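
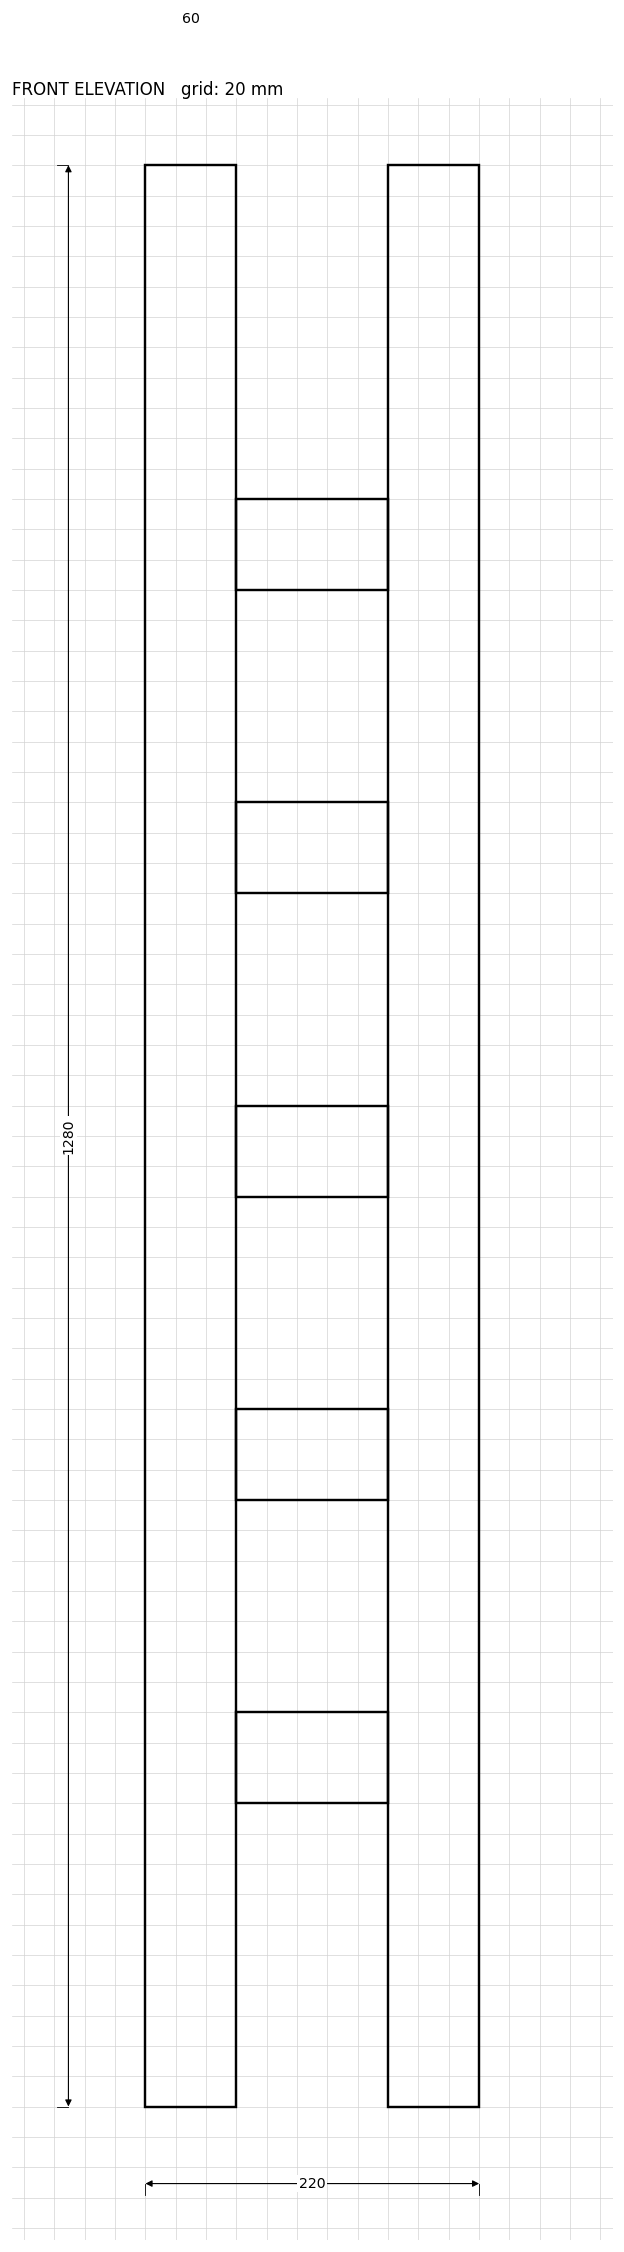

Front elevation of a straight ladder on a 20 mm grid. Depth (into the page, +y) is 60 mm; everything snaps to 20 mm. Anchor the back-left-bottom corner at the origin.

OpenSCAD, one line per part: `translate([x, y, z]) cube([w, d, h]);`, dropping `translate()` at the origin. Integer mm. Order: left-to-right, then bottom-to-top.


cube([60, 60, 1280]);
translate([60, 0, 200]) cube([100, 60, 60]);
translate([60, 0, 400]) cube([100, 60, 60]);
translate([60, 0, 600]) cube([100, 60, 60]);
translate([60, 0, 800]) cube([100, 60, 60]);
translate([60, 0, 1000]) cube([100, 60, 60]);
translate([160, 0, 0]) cube([60, 60, 1280]);


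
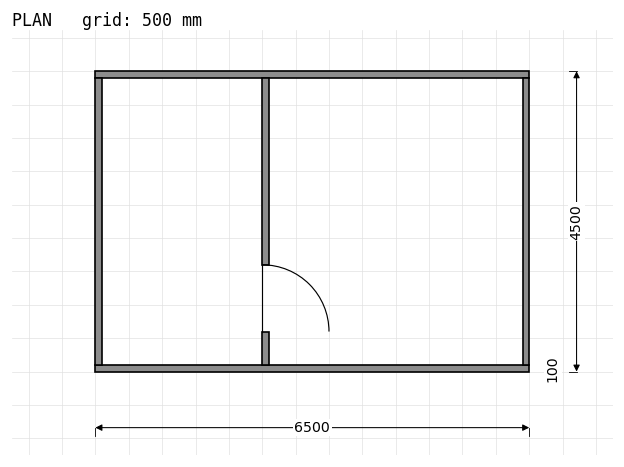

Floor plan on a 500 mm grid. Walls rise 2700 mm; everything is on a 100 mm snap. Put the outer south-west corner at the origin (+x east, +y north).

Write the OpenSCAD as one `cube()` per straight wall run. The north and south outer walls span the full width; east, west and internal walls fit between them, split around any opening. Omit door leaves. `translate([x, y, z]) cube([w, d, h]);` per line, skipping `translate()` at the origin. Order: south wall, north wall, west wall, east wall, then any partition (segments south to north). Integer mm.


cube([6500, 100, 2700]);
translate([0, 4400, 0]) cube([6500, 100, 2700]);
translate([0, 100, 0]) cube([100, 4300, 2700]);
translate([6400, 100, 0]) cube([100, 4300, 2700]);
translate([2500, 100, 0]) cube([100, 500, 2700]);
translate([2500, 1600, 0]) cube([100, 2800, 2700]);


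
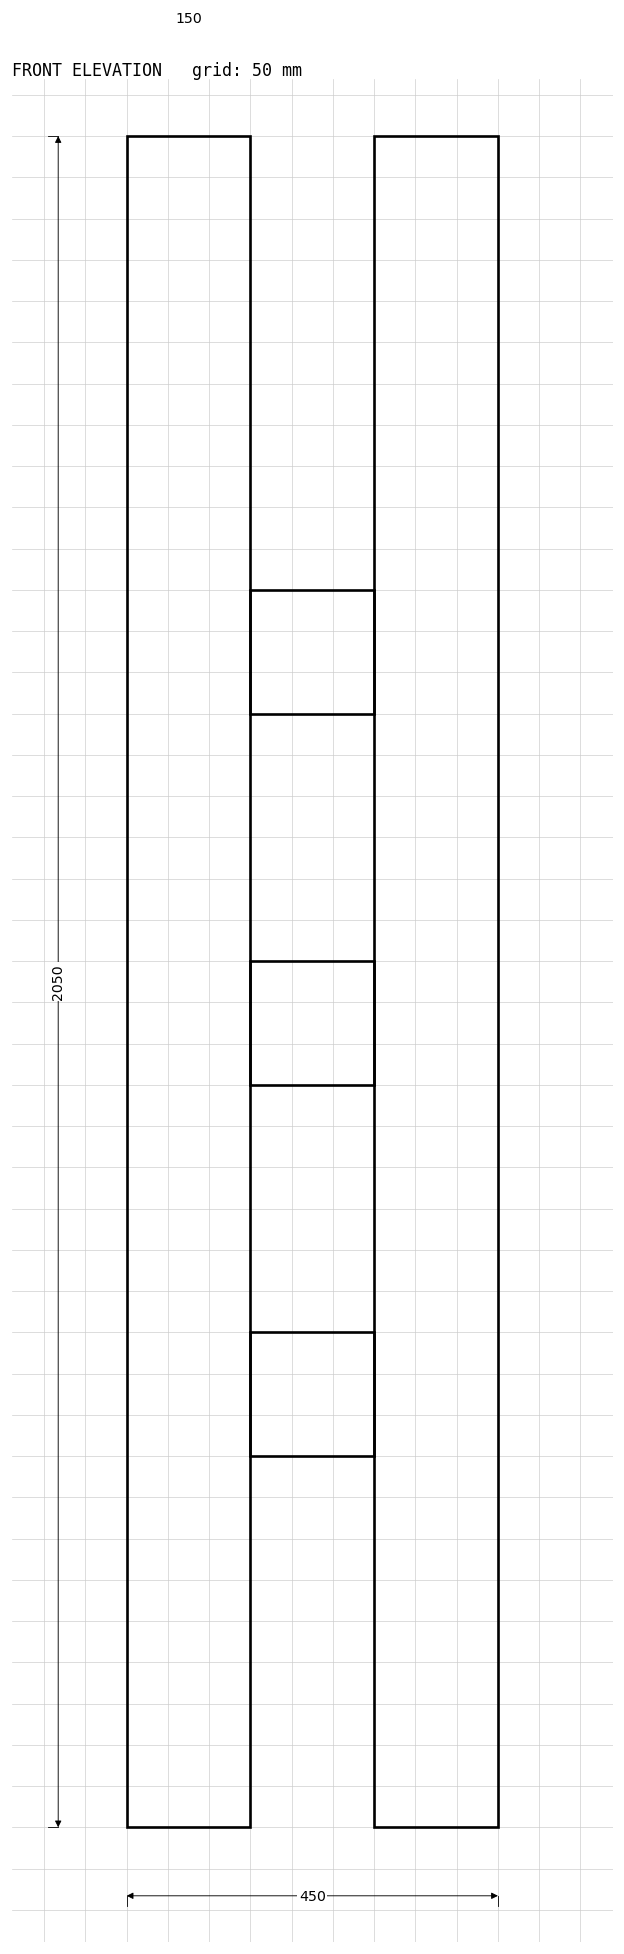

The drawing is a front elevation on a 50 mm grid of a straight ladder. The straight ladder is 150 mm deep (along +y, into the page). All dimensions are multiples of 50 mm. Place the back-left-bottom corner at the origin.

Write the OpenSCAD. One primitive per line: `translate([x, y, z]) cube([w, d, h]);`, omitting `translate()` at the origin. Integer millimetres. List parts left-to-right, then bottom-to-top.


cube([150, 150, 2050]);
translate([150, 0, 450]) cube([150, 150, 150]);
translate([150, 0, 900]) cube([150, 150, 150]);
translate([150, 0, 1350]) cube([150, 150, 150]);
translate([300, 0, 0]) cube([150, 150, 2050]);


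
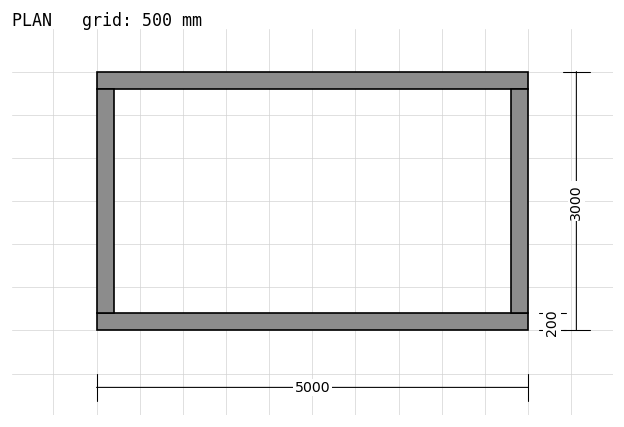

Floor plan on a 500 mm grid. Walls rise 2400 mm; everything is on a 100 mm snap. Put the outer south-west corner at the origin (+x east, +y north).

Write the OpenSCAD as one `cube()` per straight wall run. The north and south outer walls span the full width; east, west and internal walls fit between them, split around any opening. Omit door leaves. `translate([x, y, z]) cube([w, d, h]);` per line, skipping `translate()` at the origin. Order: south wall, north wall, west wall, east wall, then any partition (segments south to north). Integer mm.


cube([5000, 200, 2400]);
translate([0, 2800, 0]) cube([5000, 200, 2400]);
translate([0, 200, 0]) cube([200, 2600, 2400]);
translate([4800, 200, 0]) cube([200, 2600, 2400]);


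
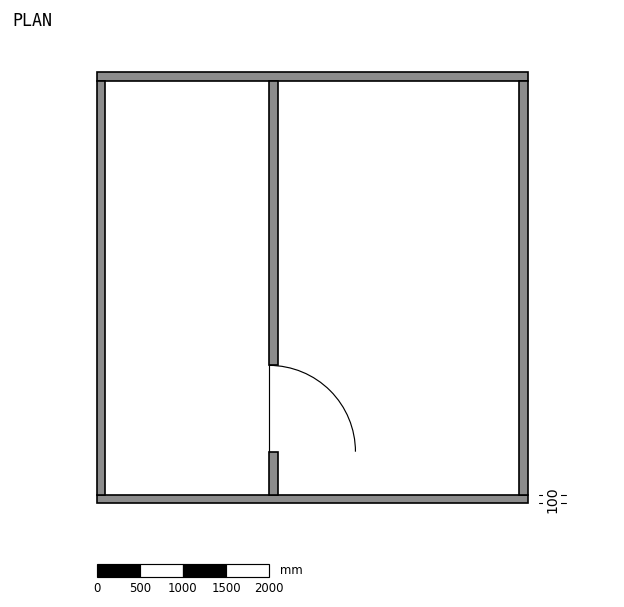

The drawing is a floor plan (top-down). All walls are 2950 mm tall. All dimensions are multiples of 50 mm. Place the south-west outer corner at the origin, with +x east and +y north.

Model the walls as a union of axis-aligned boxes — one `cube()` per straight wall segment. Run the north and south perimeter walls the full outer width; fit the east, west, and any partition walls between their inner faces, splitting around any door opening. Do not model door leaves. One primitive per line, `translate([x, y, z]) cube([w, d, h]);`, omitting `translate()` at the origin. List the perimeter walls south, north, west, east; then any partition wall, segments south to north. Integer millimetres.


cube([5000, 100, 2950]);
translate([0, 4900, 0]) cube([5000, 100, 2950]);
translate([0, 100, 0]) cube([100, 4800, 2950]);
translate([4900, 100, 0]) cube([100, 4800, 2950]);
translate([2000, 100, 0]) cube([100, 500, 2950]);
translate([2000, 1600, 0]) cube([100, 3300, 2950]);


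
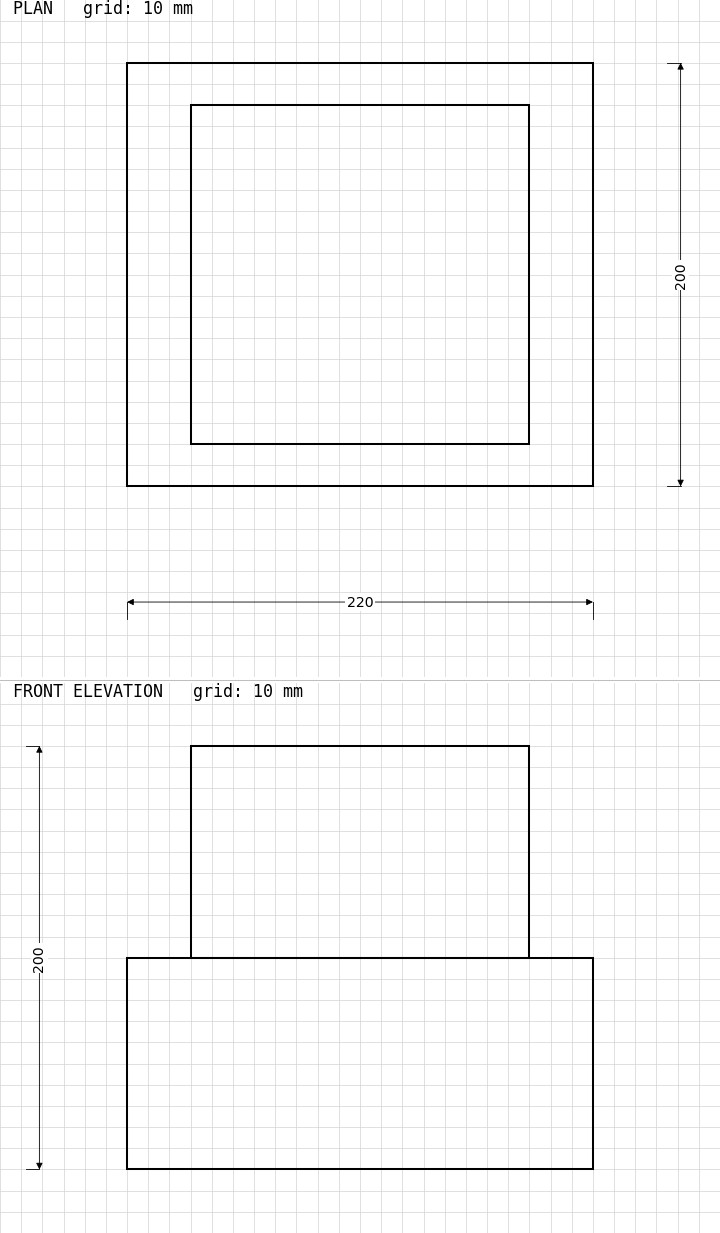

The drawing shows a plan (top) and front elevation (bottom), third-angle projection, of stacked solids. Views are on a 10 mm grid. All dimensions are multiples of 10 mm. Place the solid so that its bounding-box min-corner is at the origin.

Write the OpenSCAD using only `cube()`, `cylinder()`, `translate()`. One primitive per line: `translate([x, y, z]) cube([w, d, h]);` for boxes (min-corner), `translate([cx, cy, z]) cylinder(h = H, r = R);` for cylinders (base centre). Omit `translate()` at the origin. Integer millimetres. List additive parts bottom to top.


cube([220, 200, 100]);
translate([30, 20, 100]) cube([160, 160, 100]);


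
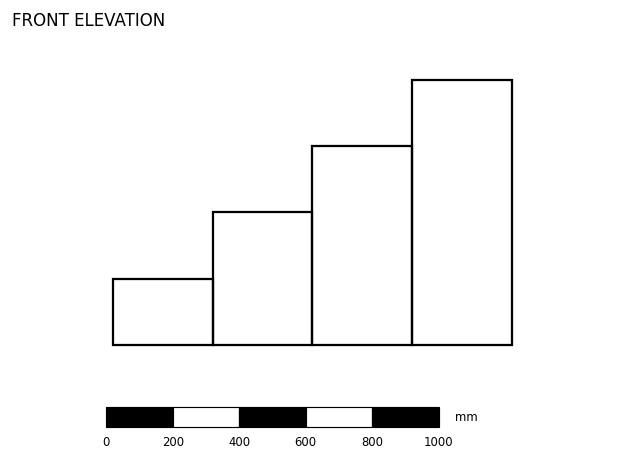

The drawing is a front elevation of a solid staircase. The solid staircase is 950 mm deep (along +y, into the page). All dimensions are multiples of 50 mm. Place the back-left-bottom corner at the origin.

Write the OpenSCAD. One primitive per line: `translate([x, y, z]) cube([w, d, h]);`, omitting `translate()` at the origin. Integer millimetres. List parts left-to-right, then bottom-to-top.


cube([300, 950, 200]);
translate([300, 0, 0]) cube([300, 950, 400]);
translate([600, 0, 0]) cube([300, 950, 600]);
translate([900, 0, 0]) cube([300, 950, 800]);


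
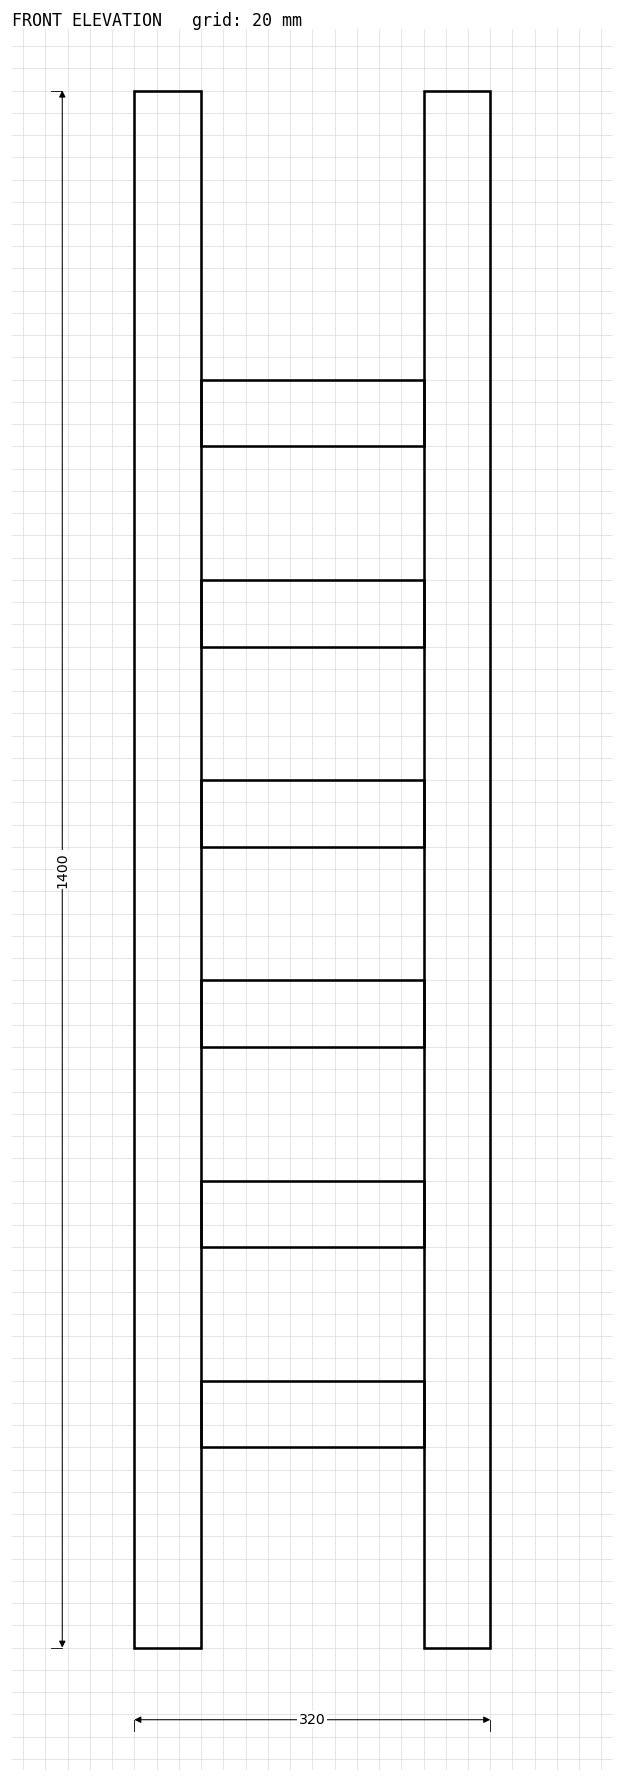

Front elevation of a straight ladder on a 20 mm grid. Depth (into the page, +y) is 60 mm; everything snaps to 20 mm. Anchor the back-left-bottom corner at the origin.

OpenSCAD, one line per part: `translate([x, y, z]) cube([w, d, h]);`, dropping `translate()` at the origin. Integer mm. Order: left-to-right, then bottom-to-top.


cube([60, 60, 1400]);
translate([60, 0, 180]) cube([200, 60, 60]);
translate([60, 0, 360]) cube([200, 60, 60]);
translate([60, 0, 540]) cube([200, 60, 60]);
translate([60, 0, 720]) cube([200, 60, 60]);
translate([60, 0, 900]) cube([200, 60, 60]);
translate([60, 0, 1080]) cube([200, 60, 60]);
translate([260, 0, 0]) cube([60, 60, 1400]);


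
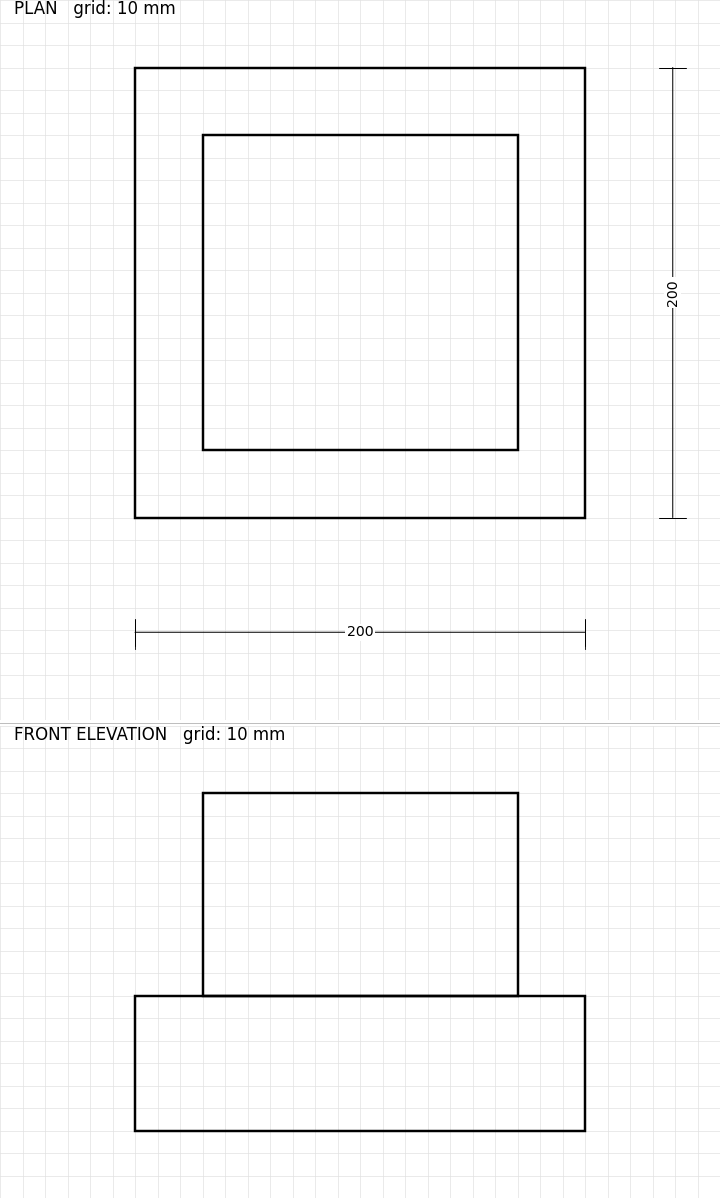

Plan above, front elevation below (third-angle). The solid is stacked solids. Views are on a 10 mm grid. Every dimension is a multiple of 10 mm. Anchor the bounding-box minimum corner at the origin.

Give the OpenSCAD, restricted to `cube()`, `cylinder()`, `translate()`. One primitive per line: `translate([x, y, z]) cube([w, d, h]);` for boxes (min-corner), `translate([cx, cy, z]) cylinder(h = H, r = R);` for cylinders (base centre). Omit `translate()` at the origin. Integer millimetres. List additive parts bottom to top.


cube([200, 200, 60]);
translate([30, 30, 60]) cube([140, 140, 90]);


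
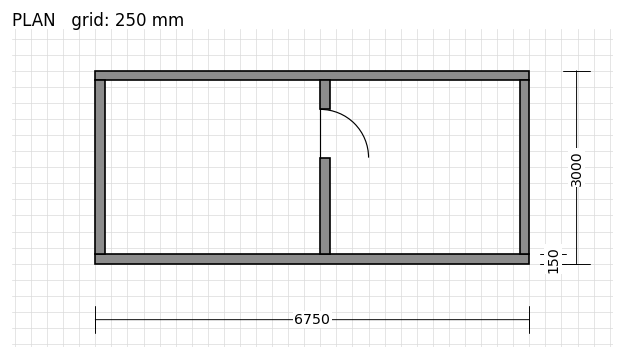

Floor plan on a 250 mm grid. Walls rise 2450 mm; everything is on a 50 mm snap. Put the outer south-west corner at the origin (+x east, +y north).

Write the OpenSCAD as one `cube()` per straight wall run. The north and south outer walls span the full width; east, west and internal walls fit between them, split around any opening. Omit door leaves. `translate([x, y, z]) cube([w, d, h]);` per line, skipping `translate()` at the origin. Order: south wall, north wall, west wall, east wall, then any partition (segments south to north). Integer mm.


cube([6750, 150, 2450]);
translate([0, 2850, 0]) cube([6750, 150, 2450]);
translate([0, 150, 0]) cube([150, 2700, 2450]);
translate([6600, 150, 0]) cube([150, 2700, 2450]);
translate([3500, 150, 0]) cube([150, 1500, 2450]);
translate([3500, 2400, 0]) cube([150, 450, 2450]);


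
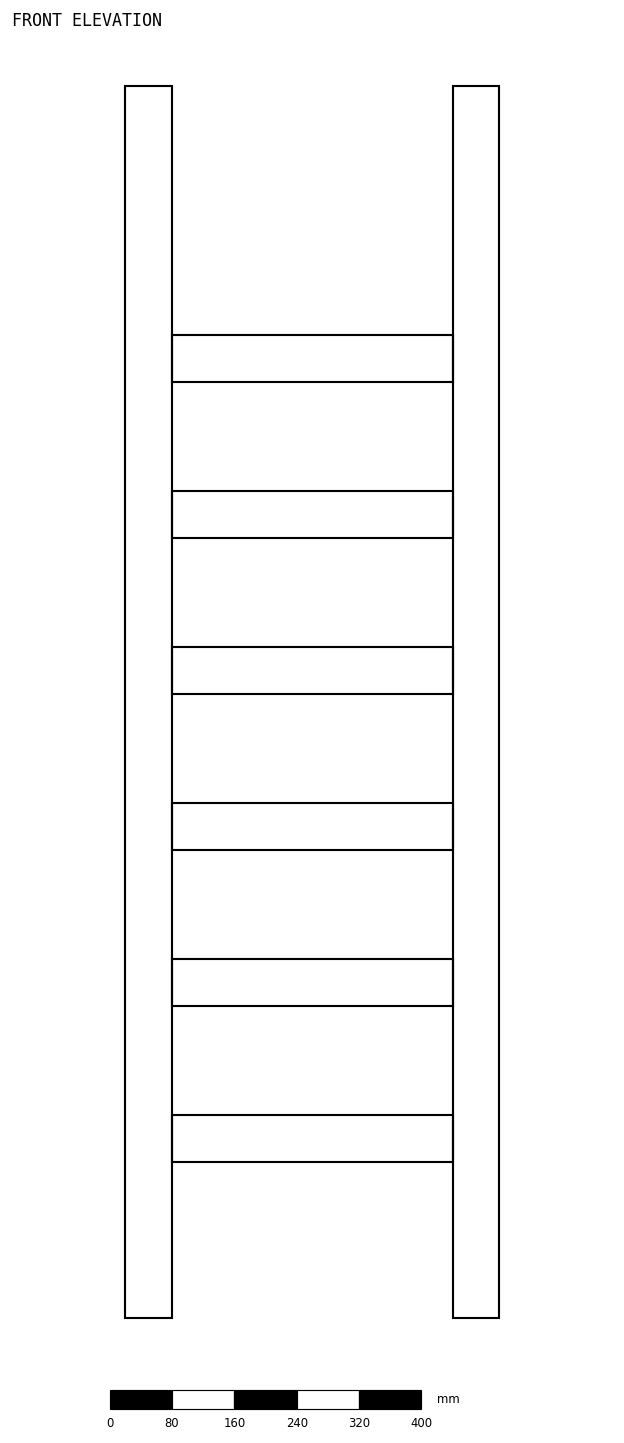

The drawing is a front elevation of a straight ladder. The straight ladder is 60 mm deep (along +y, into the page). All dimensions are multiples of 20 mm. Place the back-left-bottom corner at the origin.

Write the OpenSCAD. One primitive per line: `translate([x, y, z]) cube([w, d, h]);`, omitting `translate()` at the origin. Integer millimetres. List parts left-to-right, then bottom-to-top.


cube([60, 60, 1580]);
translate([60, 0, 200]) cube([360, 60, 60]);
translate([60, 0, 400]) cube([360, 60, 60]);
translate([60, 0, 600]) cube([360, 60, 60]);
translate([60, 0, 800]) cube([360, 60, 60]);
translate([60, 0, 1000]) cube([360, 60, 60]);
translate([60, 0, 1200]) cube([360, 60, 60]);
translate([420, 0, 0]) cube([60, 60, 1580]);


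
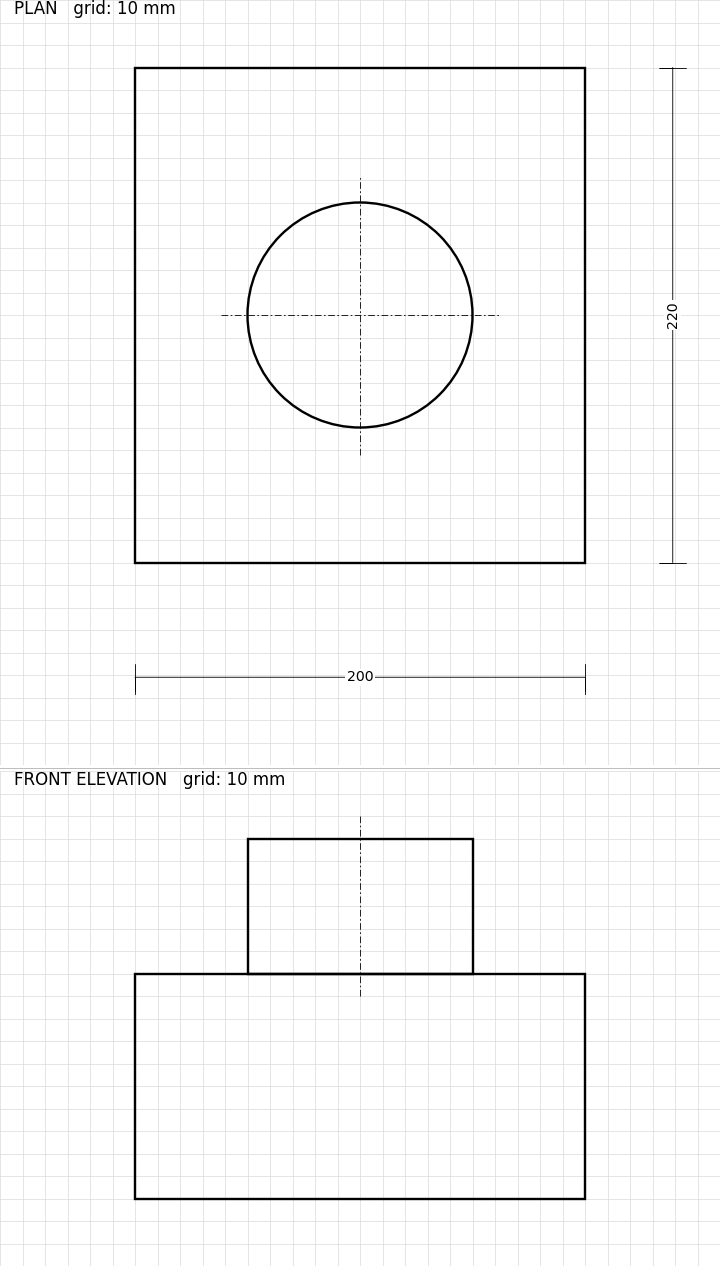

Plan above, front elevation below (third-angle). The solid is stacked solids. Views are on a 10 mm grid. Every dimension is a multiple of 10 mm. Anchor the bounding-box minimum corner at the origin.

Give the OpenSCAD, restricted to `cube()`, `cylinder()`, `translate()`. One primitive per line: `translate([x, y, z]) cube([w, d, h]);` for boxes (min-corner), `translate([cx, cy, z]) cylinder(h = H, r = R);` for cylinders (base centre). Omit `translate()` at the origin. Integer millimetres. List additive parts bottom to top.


cube([200, 220, 100]);
translate([100, 110, 100]) cylinder(h = 60, r = 50);


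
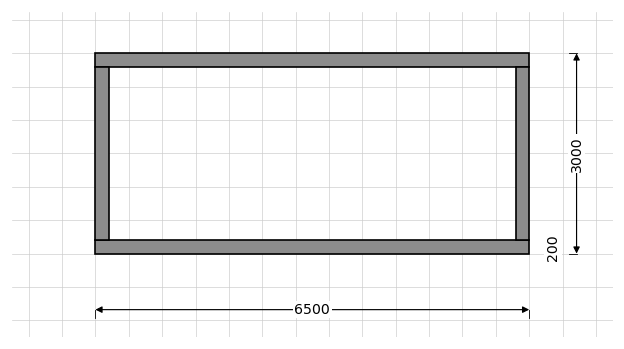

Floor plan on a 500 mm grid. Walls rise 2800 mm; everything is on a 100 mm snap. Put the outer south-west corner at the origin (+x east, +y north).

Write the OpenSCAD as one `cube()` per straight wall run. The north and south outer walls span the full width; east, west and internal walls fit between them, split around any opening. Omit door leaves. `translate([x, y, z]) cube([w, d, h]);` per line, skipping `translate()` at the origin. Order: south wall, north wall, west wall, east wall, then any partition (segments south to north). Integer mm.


cube([6500, 200, 2800]);
translate([0, 2800, 0]) cube([6500, 200, 2800]);
translate([0, 200, 0]) cube([200, 2600, 2800]);
translate([6300, 200, 0]) cube([200, 2600, 2800]);


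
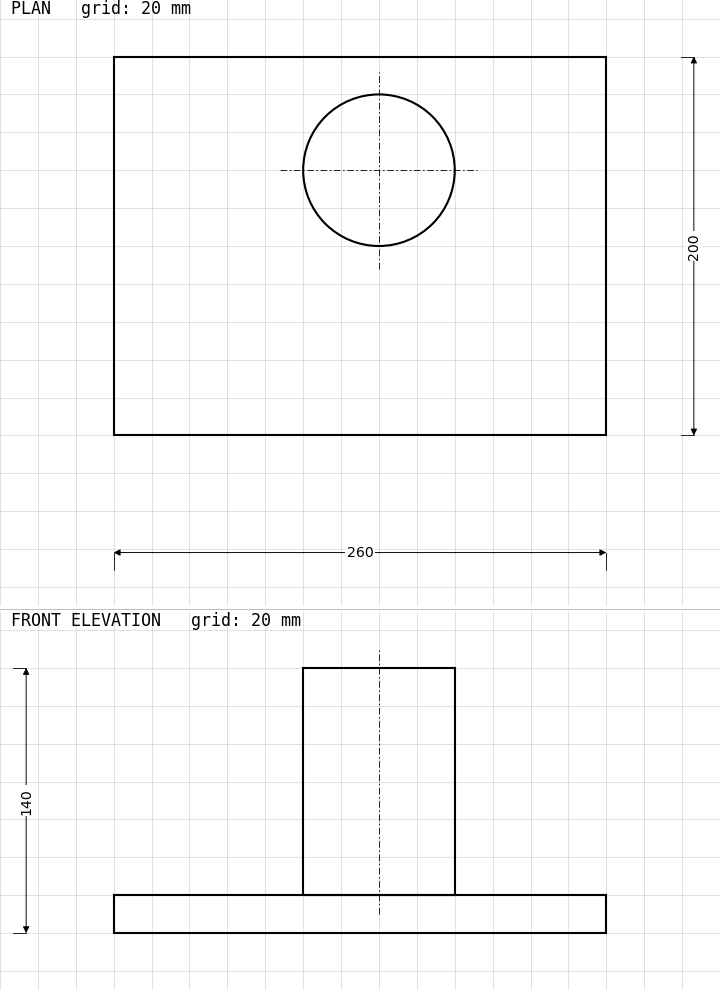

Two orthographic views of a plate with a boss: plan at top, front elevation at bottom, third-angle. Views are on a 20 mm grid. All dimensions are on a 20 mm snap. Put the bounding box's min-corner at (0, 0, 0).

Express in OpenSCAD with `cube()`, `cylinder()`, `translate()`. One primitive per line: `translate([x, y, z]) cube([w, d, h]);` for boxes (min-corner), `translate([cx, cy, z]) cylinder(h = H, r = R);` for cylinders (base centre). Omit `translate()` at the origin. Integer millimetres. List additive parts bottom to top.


cube([260, 200, 20]);
translate([140, 140, 20]) cylinder(h = 120, r = 40);


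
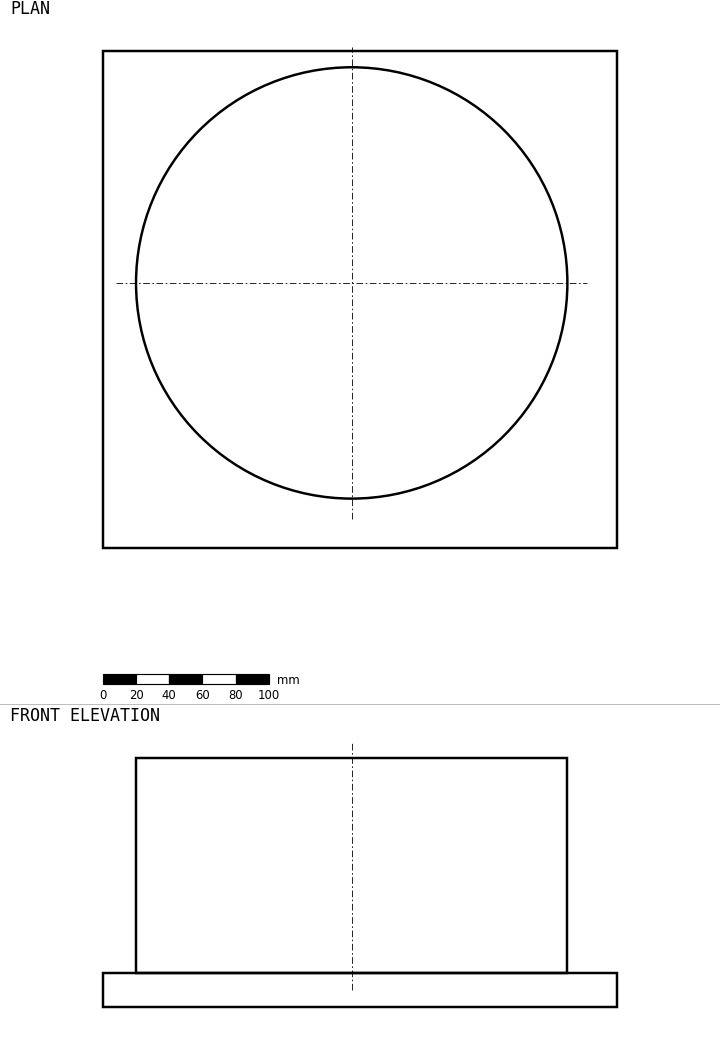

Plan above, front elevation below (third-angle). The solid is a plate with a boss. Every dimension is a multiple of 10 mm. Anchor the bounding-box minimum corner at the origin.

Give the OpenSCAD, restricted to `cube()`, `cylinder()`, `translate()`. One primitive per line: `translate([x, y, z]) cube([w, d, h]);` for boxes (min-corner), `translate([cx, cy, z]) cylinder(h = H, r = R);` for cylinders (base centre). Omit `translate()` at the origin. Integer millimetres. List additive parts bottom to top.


cube([310, 300, 20]);
translate([150, 160, 20]) cylinder(h = 130, r = 130);


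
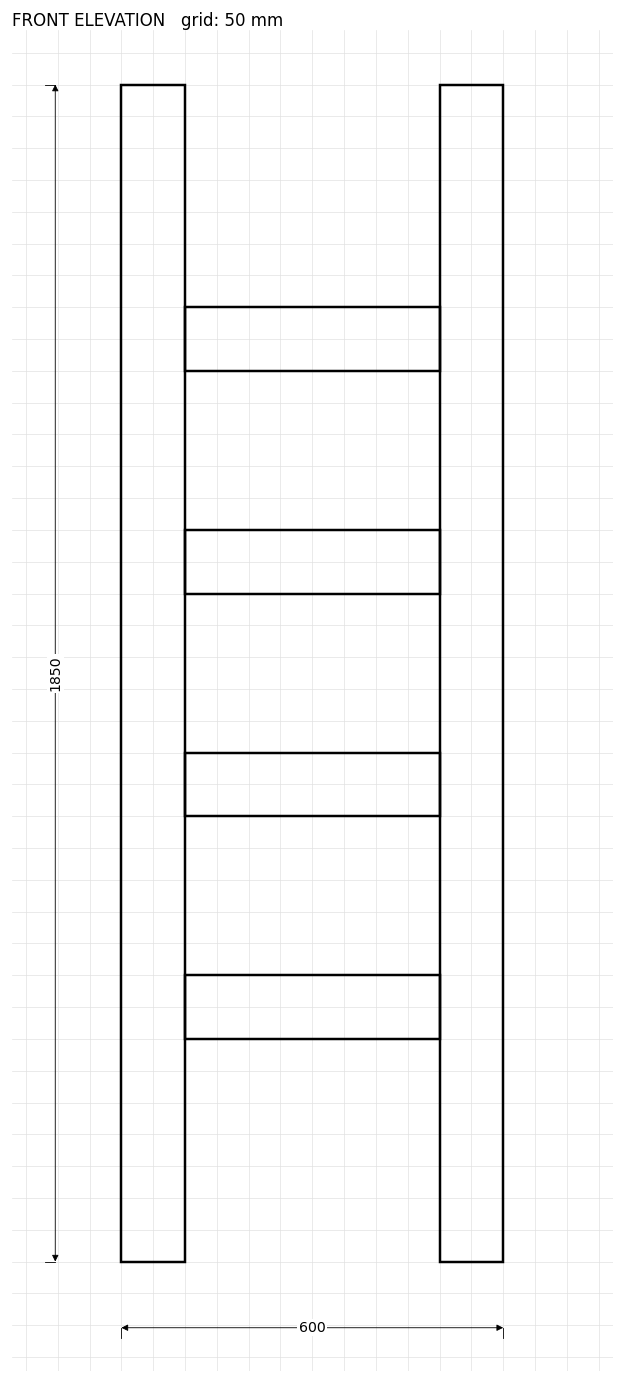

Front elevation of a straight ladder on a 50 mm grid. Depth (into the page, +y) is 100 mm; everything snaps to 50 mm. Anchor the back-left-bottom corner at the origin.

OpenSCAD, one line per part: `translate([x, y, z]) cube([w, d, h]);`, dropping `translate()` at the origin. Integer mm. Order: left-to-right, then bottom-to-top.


cube([100, 100, 1850]);
translate([100, 0, 350]) cube([400, 100, 100]);
translate([100, 0, 700]) cube([400, 100, 100]);
translate([100, 0, 1050]) cube([400, 100, 100]);
translate([100, 0, 1400]) cube([400, 100, 100]);
translate([500, 0, 0]) cube([100, 100, 1850]);


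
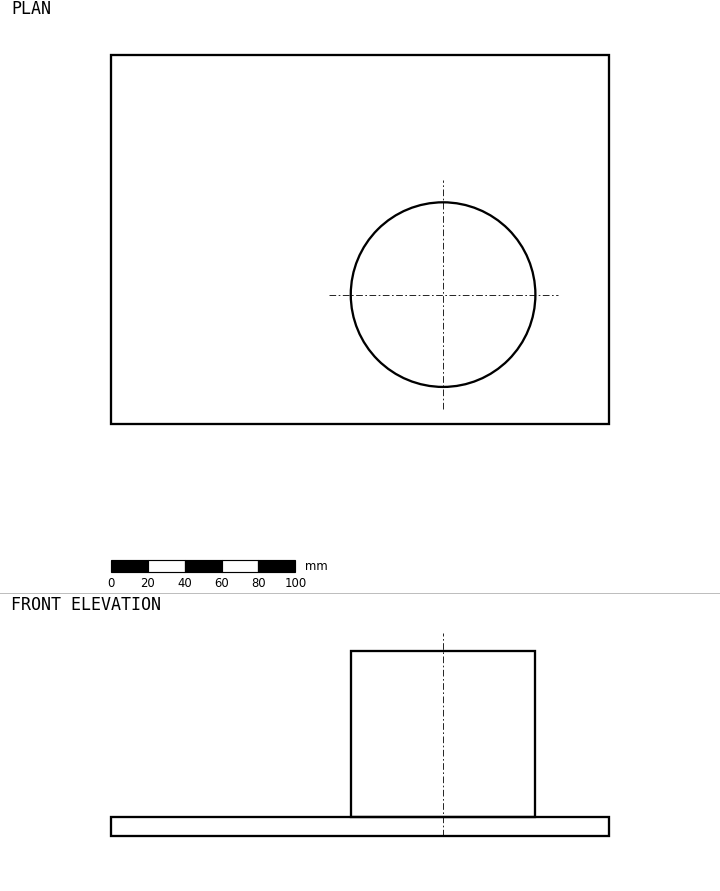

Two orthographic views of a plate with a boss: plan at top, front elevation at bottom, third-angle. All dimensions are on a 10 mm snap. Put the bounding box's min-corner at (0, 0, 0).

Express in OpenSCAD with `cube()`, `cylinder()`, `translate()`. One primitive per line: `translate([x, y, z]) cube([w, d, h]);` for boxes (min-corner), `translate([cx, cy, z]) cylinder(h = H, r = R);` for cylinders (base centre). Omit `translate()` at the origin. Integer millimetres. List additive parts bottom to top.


cube([270, 200, 10]);
translate([180, 70, 10]) cylinder(h = 90, r = 50);


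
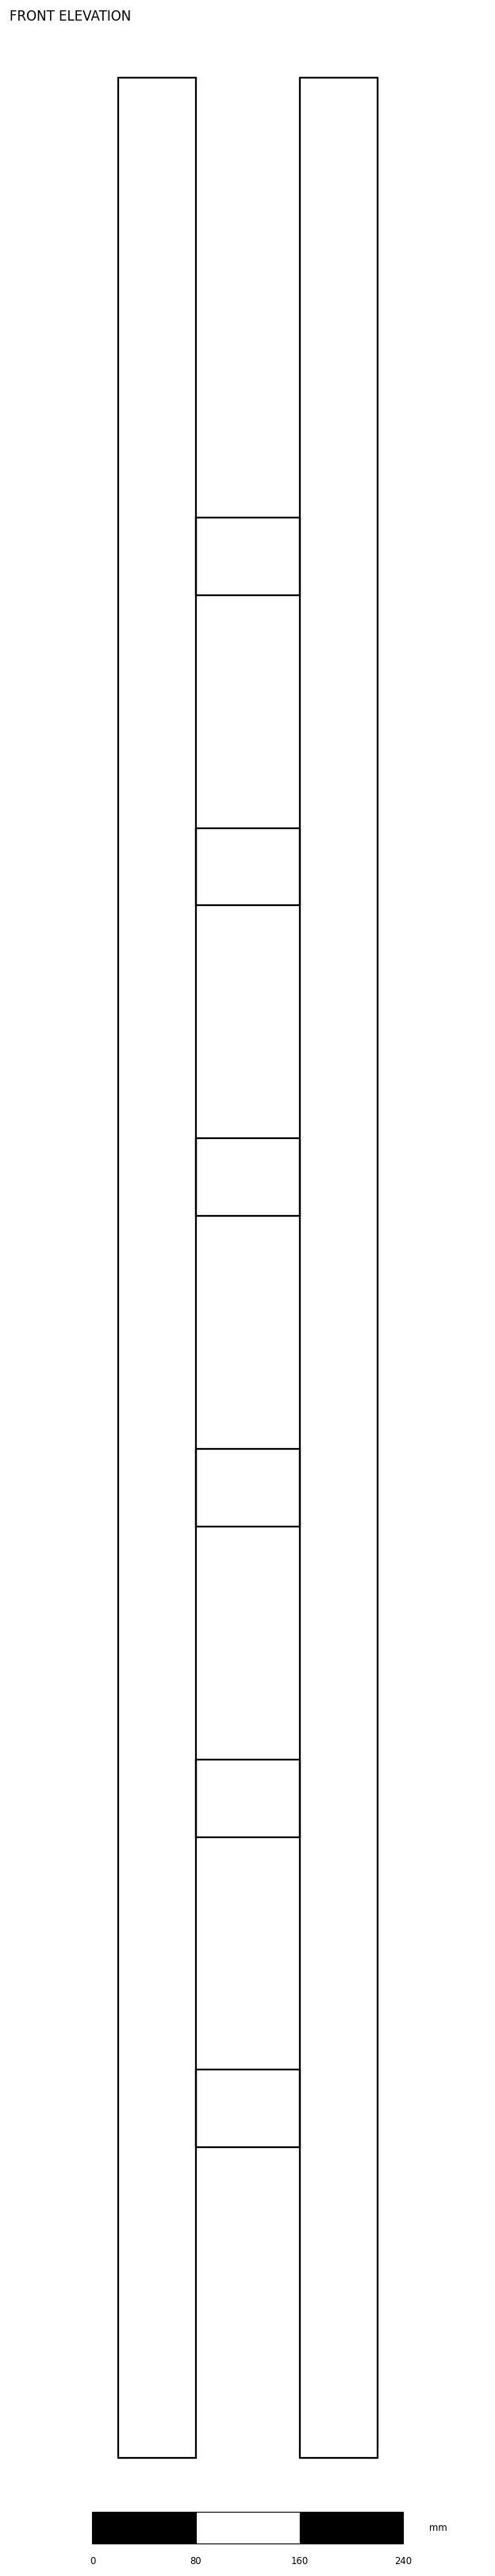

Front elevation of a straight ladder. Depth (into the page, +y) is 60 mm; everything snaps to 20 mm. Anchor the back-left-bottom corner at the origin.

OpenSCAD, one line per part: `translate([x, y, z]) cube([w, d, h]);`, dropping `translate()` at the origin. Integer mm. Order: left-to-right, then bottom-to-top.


cube([60, 60, 1840]);
translate([60, 0, 240]) cube([80, 60, 60]);
translate([60, 0, 480]) cube([80, 60, 60]);
translate([60, 0, 720]) cube([80, 60, 60]);
translate([60, 0, 960]) cube([80, 60, 60]);
translate([60, 0, 1200]) cube([80, 60, 60]);
translate([60, 0, 1440]) cube([80, 60, 60]);
translate([140, 0, 0]) cube([60, 60, 1840]);


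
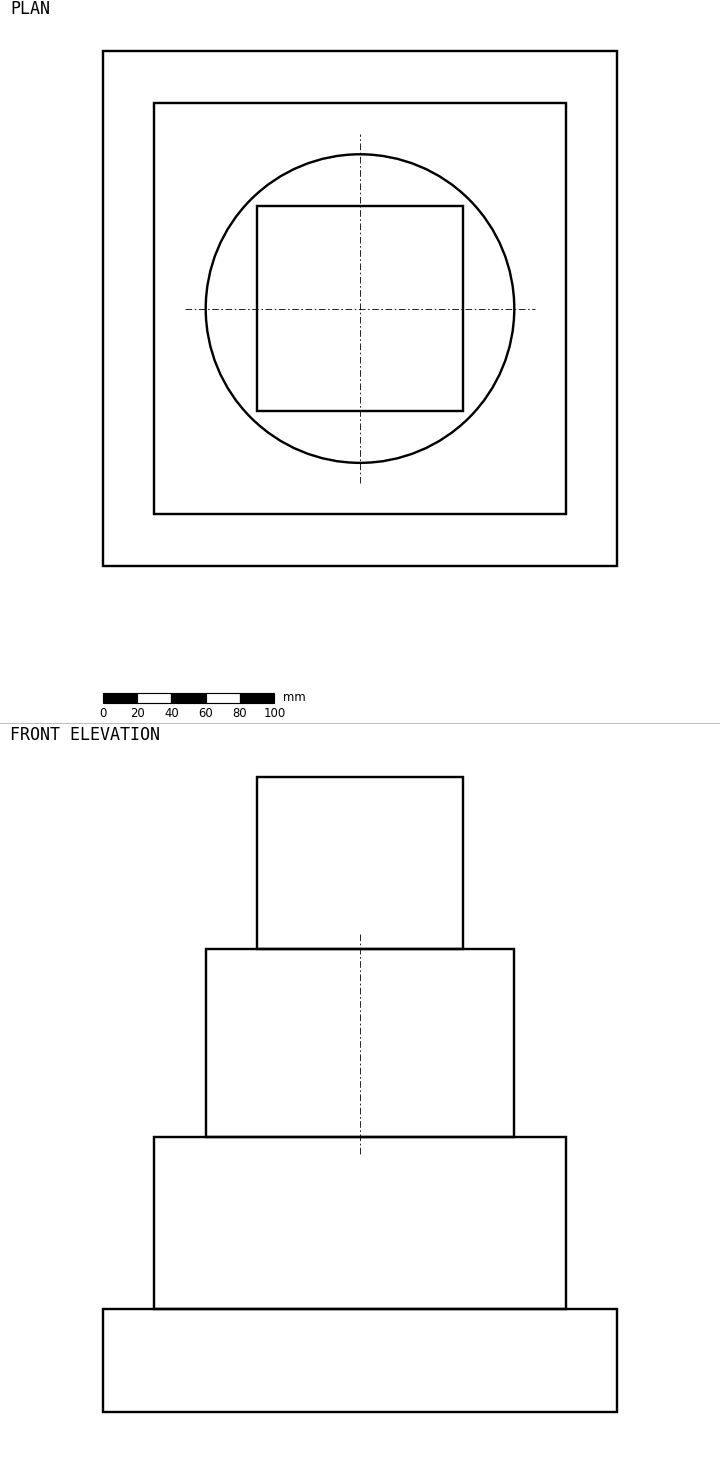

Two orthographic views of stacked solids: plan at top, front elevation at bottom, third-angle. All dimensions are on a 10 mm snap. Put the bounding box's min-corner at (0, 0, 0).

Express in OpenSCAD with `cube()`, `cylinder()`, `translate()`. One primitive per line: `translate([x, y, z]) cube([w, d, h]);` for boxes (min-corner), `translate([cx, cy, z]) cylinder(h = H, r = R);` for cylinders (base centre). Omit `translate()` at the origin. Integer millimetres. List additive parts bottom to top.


cube([300, 300, 60]);
translate([30, 30, 60]) cube([240, 240, 100]);
translate([150, 150, 160]) cylinder(h = 110, r = 90);
translate([90, 90, 270]) cube([120, 120, 100]);


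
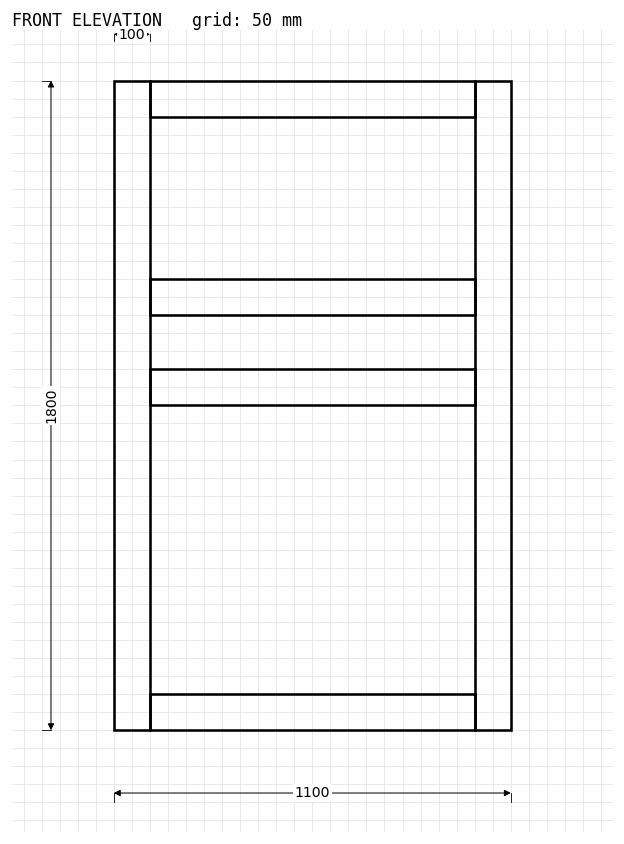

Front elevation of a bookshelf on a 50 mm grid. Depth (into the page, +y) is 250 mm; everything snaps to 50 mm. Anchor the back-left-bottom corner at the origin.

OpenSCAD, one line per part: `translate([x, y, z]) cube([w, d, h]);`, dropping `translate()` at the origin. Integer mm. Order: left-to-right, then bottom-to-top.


cube([100, 250, 1800]);
translate([100, 0, 0]) cube([900, 250, 100]);
translate([100, 0, 900]) cube([900, 250, 100]);
translate([100, 0, 1150]) cube([900, 250, 100]);
translate([100, 0, 1700]) cube([900, 250, 100]);
translate([1000, 0, 0]) cube([100, 250, 1800]);


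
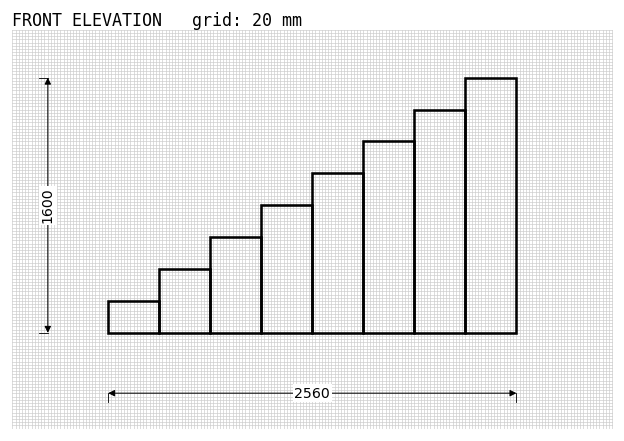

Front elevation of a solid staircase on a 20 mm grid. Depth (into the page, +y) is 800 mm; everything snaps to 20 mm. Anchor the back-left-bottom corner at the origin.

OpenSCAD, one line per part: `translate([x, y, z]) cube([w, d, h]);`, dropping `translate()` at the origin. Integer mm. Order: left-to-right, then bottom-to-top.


cube([320, 800, 200]);
translate([320, 0, 0]) cube([320, 800, 400]);
translate([640, 0, 0]) cube([320, 800, 600]);
translate([960, 0, 0]) cube([320, 800, 800]);
translate([1280, 0, 0]) cube([320, 800, 1000]);
translate([1600, 0, 0]) cube([320, 800, 1200]);
translate([1920, 0, 0]) cube([320, 800, 1400]);
translate([2240, 0, 0]) cube([320, 800, 1600]);


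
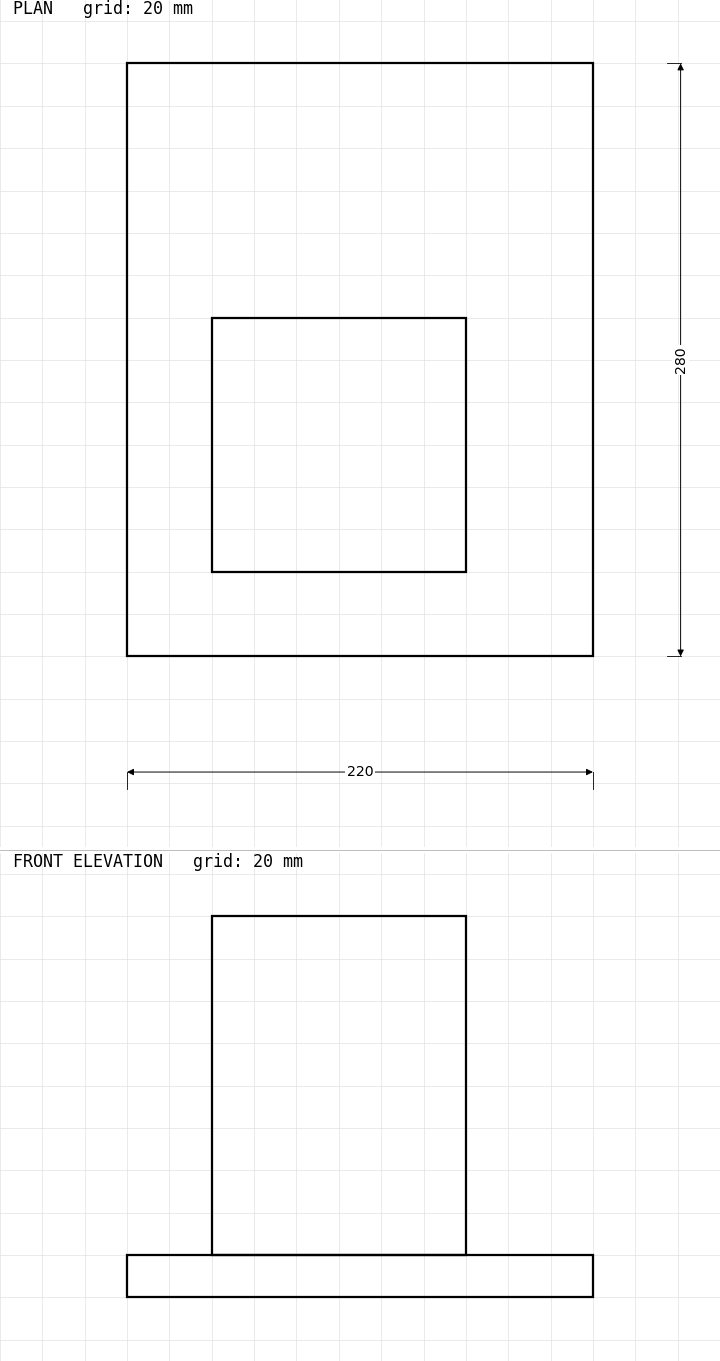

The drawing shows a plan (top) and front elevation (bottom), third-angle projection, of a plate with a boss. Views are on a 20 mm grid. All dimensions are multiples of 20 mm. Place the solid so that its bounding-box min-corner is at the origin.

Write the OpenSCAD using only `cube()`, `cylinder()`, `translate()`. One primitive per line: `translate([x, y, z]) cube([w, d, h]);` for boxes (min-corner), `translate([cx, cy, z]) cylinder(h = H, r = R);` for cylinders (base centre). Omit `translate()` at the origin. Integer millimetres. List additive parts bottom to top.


cube([220, 280, 20]);
translate([40, 40, 20]) cube([120, 120, 160]);


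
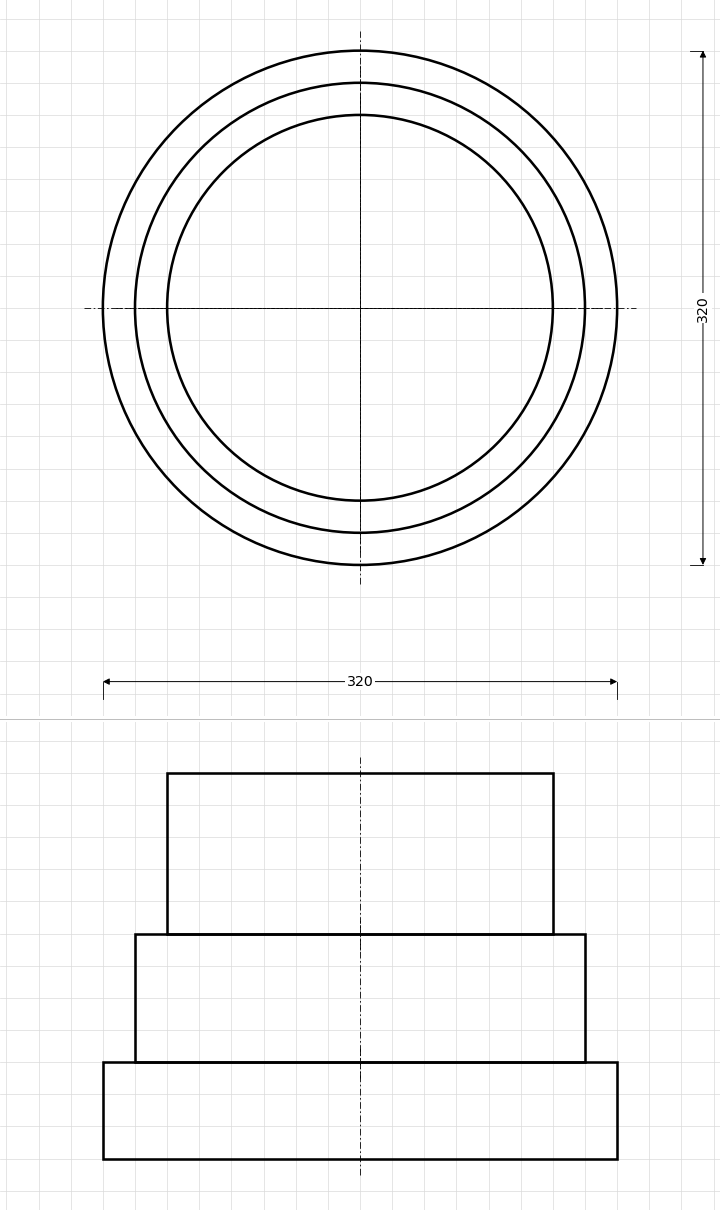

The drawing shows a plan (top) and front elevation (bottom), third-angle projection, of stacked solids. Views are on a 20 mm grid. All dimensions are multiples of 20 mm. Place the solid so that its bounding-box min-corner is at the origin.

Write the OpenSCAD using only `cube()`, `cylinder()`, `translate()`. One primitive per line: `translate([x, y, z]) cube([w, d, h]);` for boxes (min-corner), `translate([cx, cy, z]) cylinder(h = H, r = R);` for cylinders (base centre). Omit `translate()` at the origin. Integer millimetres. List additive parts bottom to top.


translate([160, 160, 0]) cylinder(h = 60, r = 160);
translate([160, 160, 60]) cylinder(h = 80, r = 140);
translate([160, 160, 140]) cylinder(h = 100, r = 120);


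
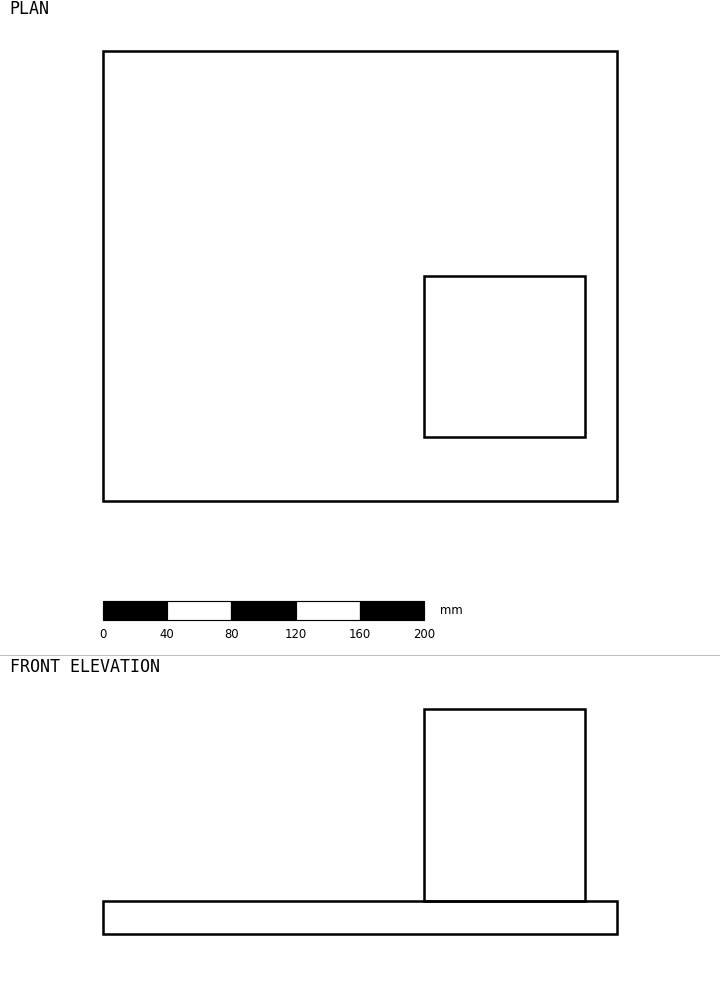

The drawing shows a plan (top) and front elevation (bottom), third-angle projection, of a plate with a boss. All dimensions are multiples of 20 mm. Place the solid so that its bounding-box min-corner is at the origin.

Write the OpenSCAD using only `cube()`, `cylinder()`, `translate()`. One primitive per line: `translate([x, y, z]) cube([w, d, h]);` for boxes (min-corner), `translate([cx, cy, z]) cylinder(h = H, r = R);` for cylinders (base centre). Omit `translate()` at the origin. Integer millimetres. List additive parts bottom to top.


cube([320, 280, 20]);
translate([200, 40, 20]) cube([100, 100, 120]);


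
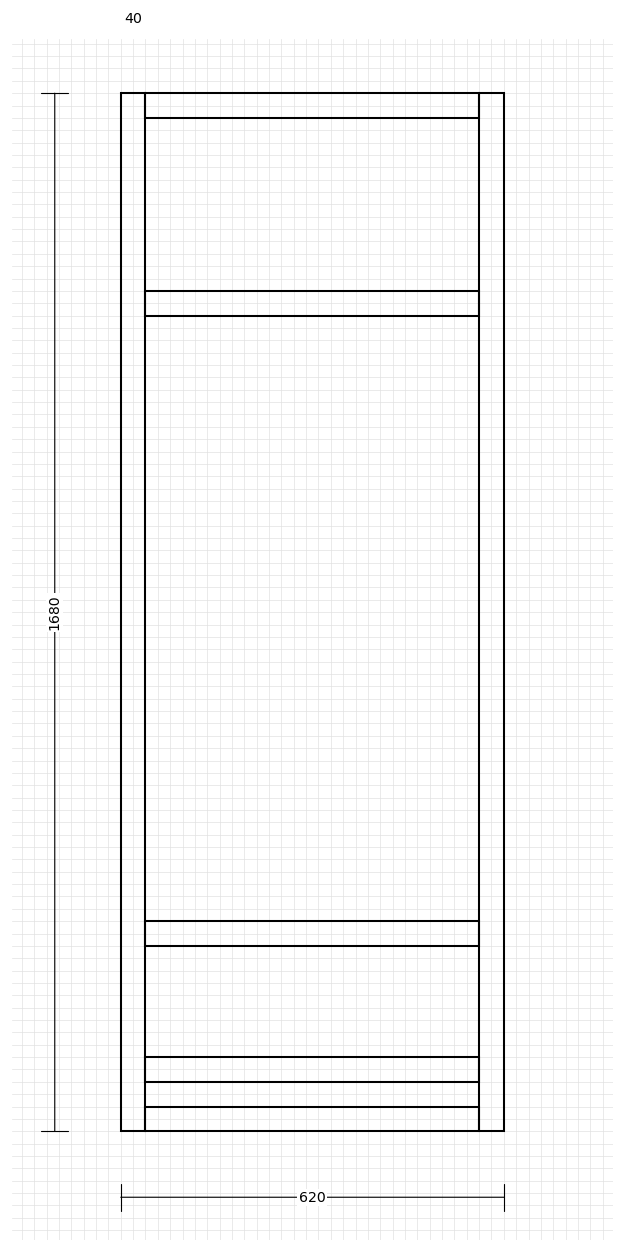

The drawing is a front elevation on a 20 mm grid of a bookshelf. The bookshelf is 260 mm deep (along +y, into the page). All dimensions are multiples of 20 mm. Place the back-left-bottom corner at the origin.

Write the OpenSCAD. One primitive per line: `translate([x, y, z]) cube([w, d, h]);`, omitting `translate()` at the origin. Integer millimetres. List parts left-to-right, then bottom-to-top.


cube([40, 260, 1680]);
translate([40, 0, 0]) cube([540, 260, 40]);
translate([40, 0, 80]) cube([540, 260, 40]);
translate([40, 0, 300]) cube([540, 260, 40]);
translate([40, 0, 1320]) cube([540, 260, 40]);
translate([40, 0, 1640]) cube([540, 260, 40]);
translate([580, 0, 0]) cube([40, 260, 1680]);


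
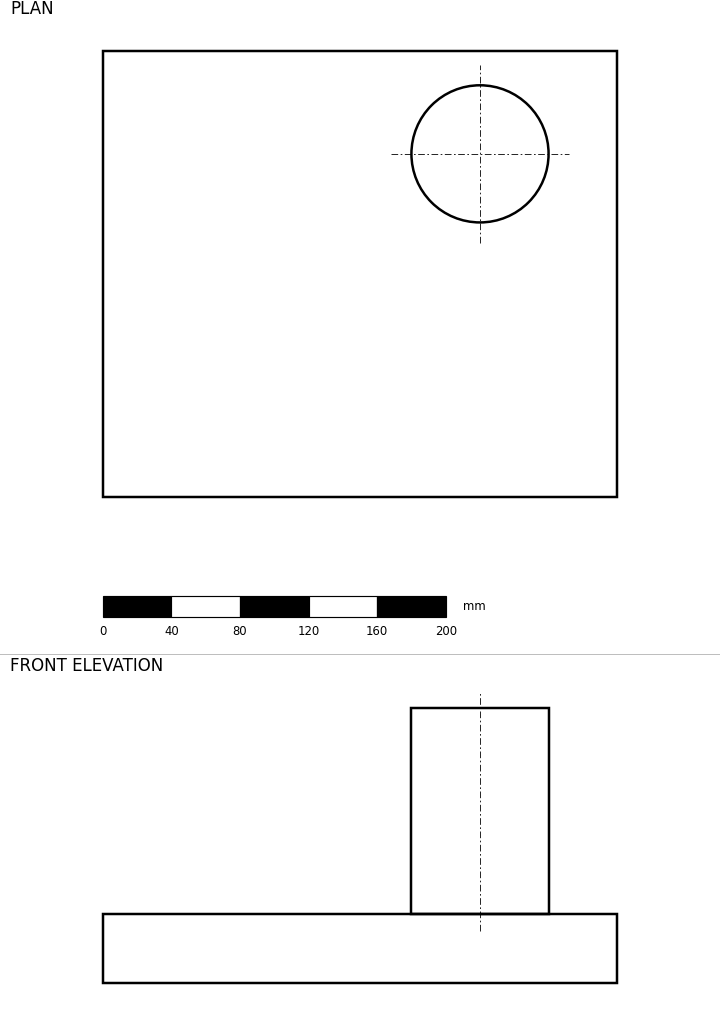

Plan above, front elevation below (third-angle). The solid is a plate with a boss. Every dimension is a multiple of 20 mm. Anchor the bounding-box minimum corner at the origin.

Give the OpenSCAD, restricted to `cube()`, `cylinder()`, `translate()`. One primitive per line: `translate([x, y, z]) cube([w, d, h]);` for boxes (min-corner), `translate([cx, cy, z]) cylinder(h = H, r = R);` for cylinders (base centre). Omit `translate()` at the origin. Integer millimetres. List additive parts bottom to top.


cube([300, 260, 40]);
translate([220, 200, 40]) cylinder(h = 120, r = 40);


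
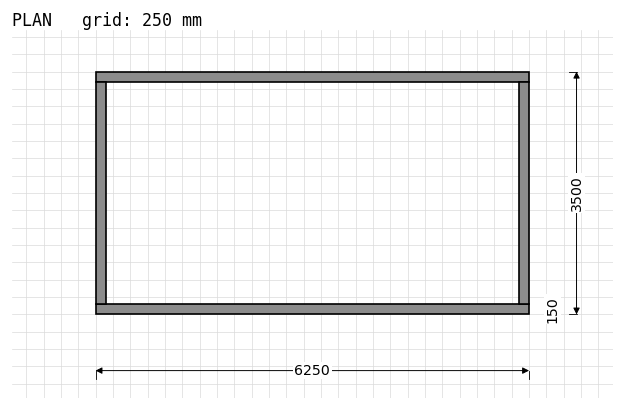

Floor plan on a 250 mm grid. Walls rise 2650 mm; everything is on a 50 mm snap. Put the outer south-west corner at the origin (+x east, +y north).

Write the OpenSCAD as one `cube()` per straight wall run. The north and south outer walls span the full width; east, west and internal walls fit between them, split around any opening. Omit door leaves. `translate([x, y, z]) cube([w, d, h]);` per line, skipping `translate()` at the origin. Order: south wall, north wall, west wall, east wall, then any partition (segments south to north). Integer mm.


cube([6250, 150, 2650]);
translate([0, 3350, 0]) cube([6250, 150, 2650]);
translate([0, 150, 0]) cube([150, 3200, 2650]);
translate([6100, 150, 0]) cube([150, 3200, 2650]);


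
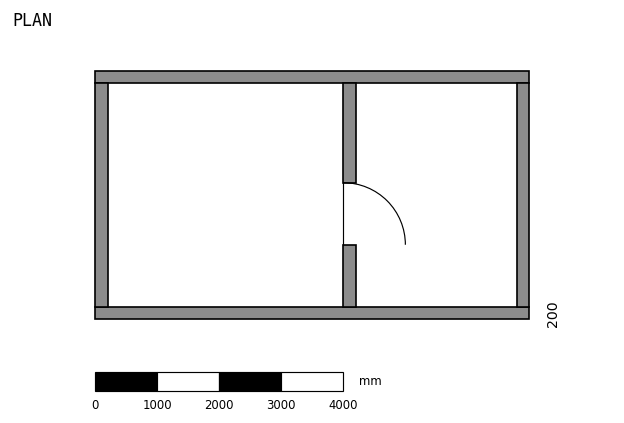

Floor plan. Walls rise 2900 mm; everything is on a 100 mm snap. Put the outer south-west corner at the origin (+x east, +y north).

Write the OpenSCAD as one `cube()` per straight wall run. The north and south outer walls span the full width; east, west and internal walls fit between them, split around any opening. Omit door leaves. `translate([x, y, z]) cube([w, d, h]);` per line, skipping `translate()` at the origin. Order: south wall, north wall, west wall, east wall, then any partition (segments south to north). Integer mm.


cube([7000, 200, 2900]);
translate([0, 3800, 0]) cube([7000, 200, 2900]);
translate([0, 200, 0]) cube([200, 3600, 2900]);
translate([6800, 200, 0]) cube([200, 3600, 2900]);
translate([4000, 200, 0]) cube([200, 1000, 2900]);
translate([4000, 2200, 0]) cube([200, 1600, 2900]);


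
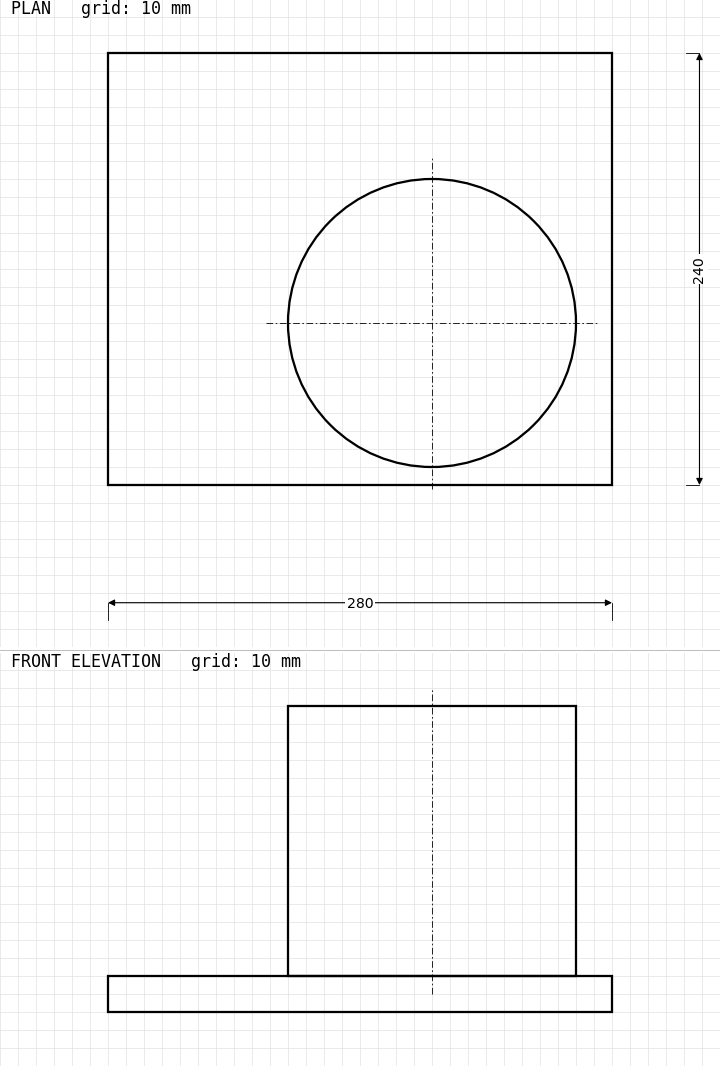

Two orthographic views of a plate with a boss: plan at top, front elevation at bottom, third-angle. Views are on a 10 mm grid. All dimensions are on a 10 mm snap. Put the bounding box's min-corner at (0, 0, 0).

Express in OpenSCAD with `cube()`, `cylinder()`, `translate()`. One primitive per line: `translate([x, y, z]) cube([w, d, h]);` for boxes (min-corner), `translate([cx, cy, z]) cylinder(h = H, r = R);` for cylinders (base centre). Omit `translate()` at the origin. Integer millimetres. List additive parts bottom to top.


cube([280, 240, 20]);
translate([180, 90, 20]) cylinder(h = 150, r = 80);


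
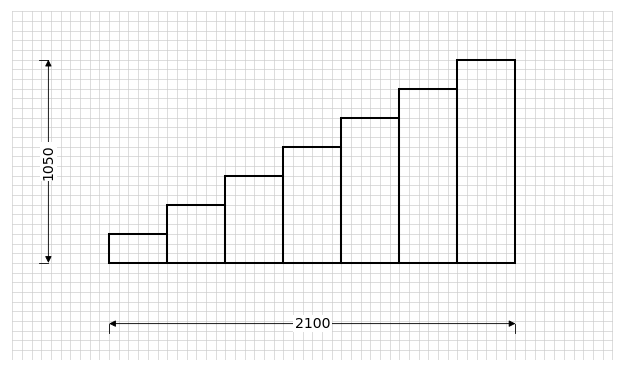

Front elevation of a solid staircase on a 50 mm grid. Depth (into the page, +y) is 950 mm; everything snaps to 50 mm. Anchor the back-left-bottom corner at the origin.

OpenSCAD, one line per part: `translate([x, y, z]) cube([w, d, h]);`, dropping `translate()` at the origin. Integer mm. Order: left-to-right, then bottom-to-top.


cube([300, 950, 150]);
translate([300, 0, 0]) cube([300, 950, 300]);
translate([600, 0, 0]) cube([300, 950, 450]);
translate([900, 0, 0]) cube([300, 950, 600]);
translate([1200, 0, 0]) cube([300, 950, 750]);
translate([1500, 0, 0]) cube([300, 950, 900]);
translate([1800, 0, 0]) cube([300, 950, 1050]);


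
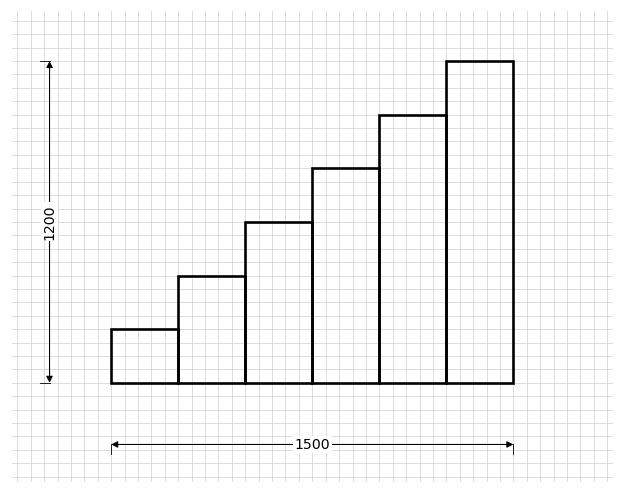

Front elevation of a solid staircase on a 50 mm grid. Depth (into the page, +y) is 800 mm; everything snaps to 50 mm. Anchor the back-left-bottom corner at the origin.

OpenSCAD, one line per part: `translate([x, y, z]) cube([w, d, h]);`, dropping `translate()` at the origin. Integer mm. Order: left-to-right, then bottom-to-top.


cube([250, 800, 200]);
translate([250, 0, 0]) cube([250, 800, 400]);
translate([500, 0, 0]) cube([250, 800, 600]);
translate([750, 0, 0]) cube([250, 800, 800]);
translate([1000, 0, 0]) cube([250, 800, 1000]);
translate([1250, 0, 0]) cube([250, 800, 1200]);


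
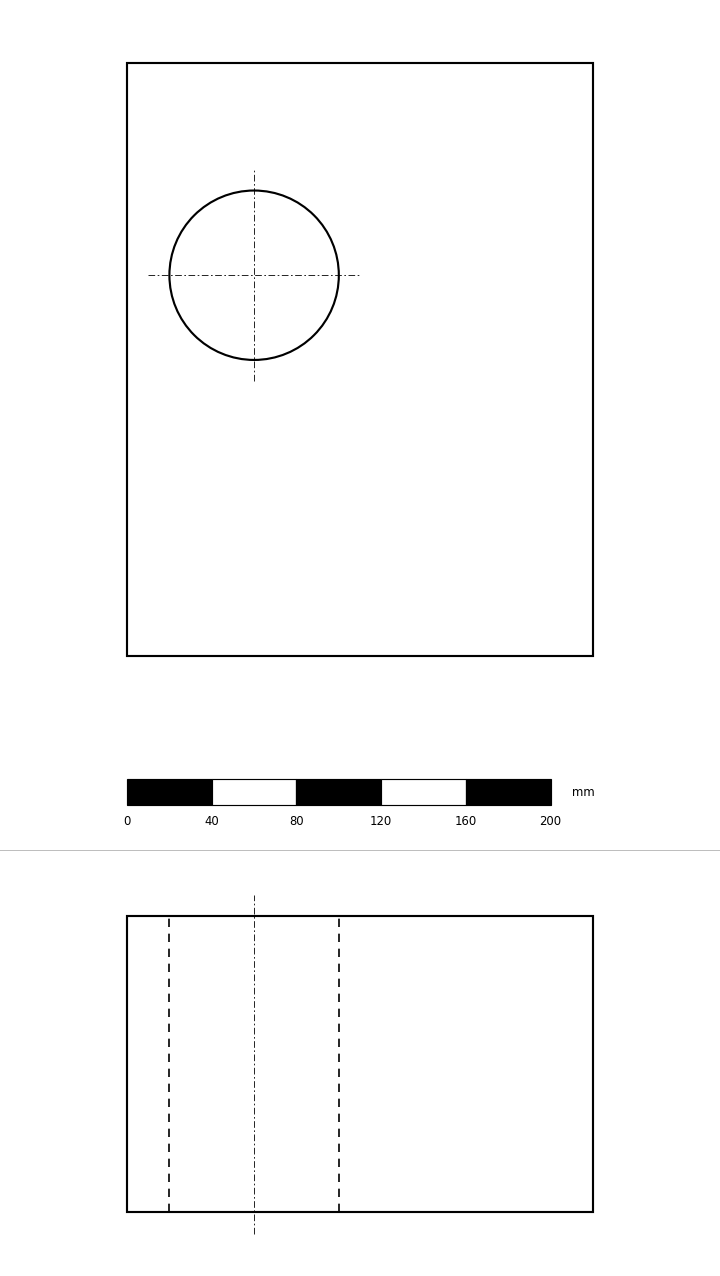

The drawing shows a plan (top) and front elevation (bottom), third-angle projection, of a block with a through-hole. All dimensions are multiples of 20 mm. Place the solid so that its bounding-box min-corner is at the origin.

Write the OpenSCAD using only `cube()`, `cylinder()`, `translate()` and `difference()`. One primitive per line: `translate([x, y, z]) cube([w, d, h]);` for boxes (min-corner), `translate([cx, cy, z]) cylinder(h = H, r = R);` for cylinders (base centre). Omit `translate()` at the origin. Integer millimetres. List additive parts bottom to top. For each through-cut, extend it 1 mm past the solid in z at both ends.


difference() {
  cube([220, 280, 140]);
  translate([60, 180, -1]) cylinder(h = 142, r = 40);
}


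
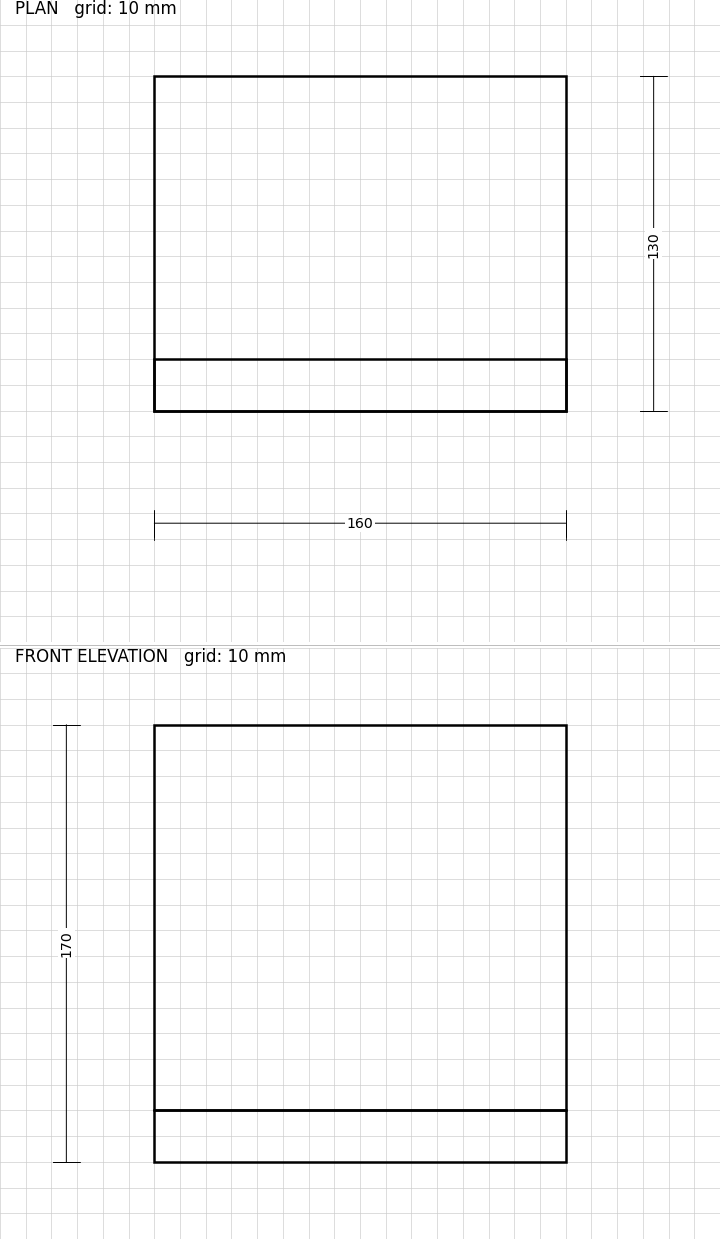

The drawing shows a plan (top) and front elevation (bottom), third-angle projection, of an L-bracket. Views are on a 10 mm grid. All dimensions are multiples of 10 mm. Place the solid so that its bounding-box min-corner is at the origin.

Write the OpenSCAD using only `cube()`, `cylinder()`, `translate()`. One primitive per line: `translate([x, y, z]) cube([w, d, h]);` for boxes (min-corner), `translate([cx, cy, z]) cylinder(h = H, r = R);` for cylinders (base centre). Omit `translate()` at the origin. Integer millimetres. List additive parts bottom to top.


cube([160, 130, 20]);
translate([0, 0, 20]) cube([160, 20, 150]);
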